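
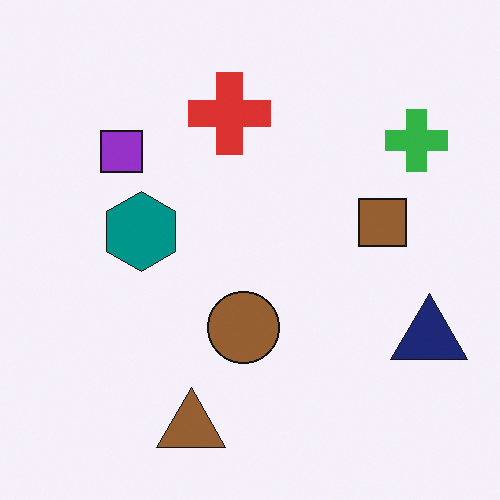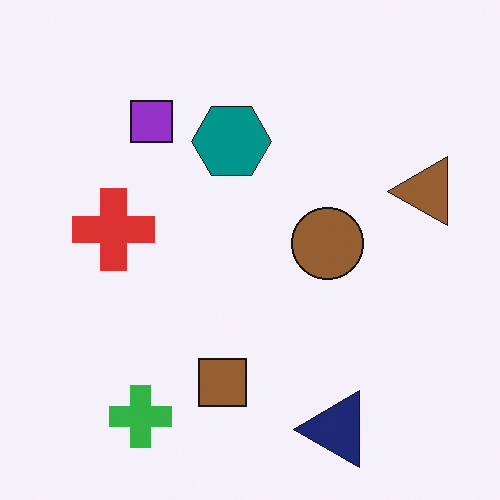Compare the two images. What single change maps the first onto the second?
Transposed (reflected across the top-left ↔ bottom-right diagonal).

Shapes have swapped their row and column positions — what was in the top-right is now in the bottom-left — a diagonal reflection.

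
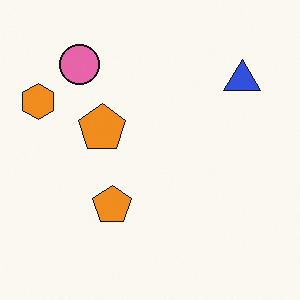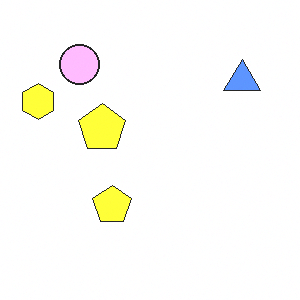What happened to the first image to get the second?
This is the original image noticeably brightened.

Every pixel — background and shapes alike — is uniformly brightened.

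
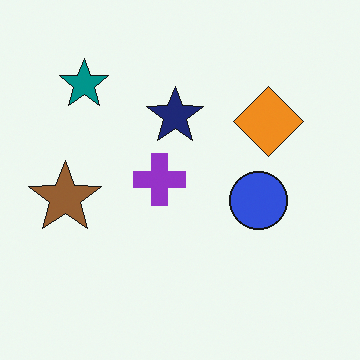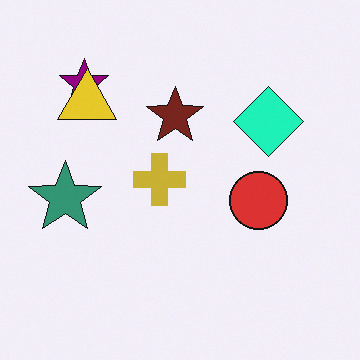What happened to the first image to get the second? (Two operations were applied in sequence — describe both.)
The image was hue-shifted through roughly a third of the color wheel, then overlaid with an additional yellow triangle.

Every shape's color has rotated by the same amount around the hue wheel — a uniform hue shift. A yellow triangle appears in the second image that is absent from the first.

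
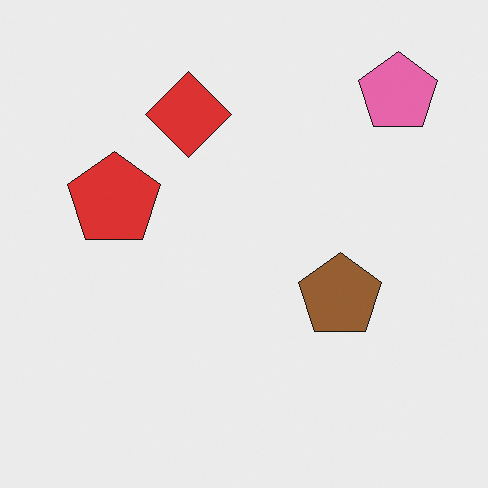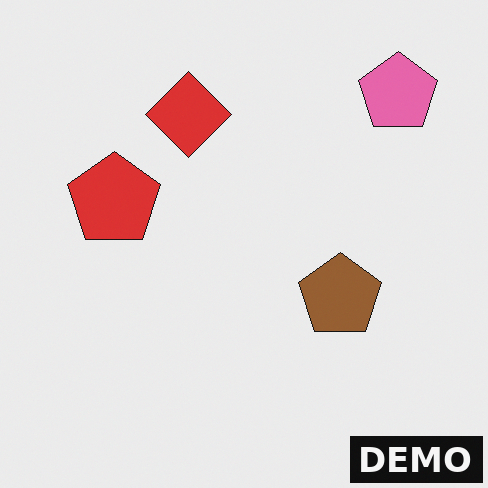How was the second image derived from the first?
This is the original image watermarked with the text "DEMO" in the lower-right corner.

A dark label reading "DEMO" appears in the lower-right corner.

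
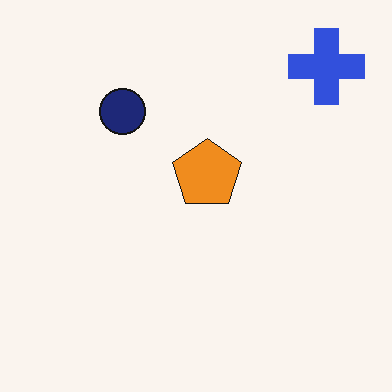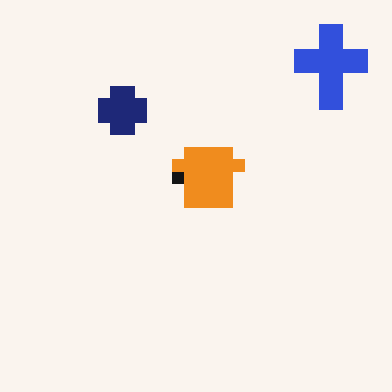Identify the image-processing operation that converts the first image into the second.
This is the original image coarsely pixelated.

Shapes are reduced to large square blocks; fine edges and outlines are lost — a downscale-then-upscale (mosaic) effect.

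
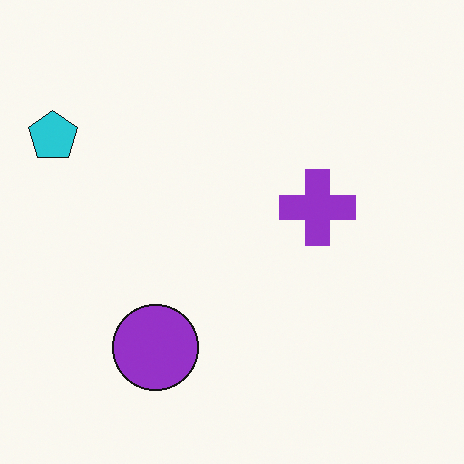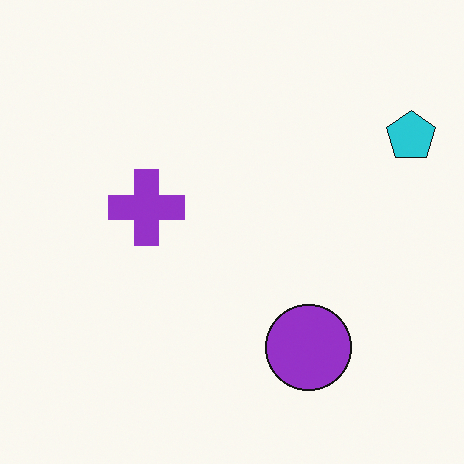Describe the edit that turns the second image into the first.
Flipped horizontally (left ↔ right).

The cyan pentagon is in the top-right of the second image and the top-left of the first — shapes on opposite sides of the vertical midline have swapped in a mirror flip.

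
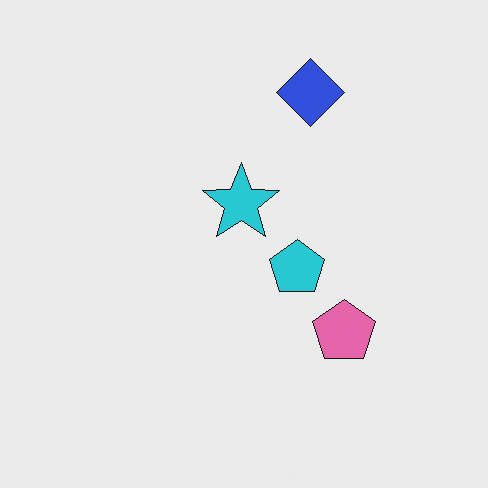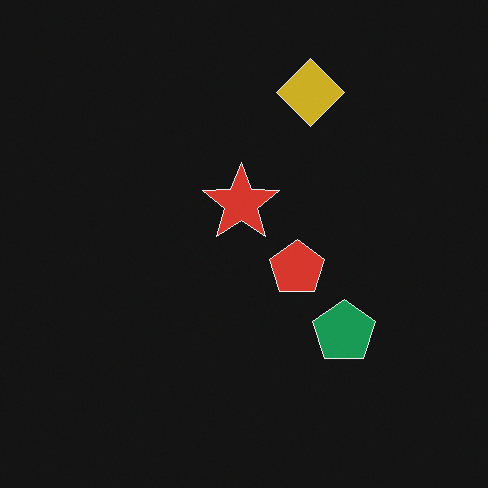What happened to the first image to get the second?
Color-inverted (negative).

The light background has become dark and every shape's color is its complement — a photographic negative.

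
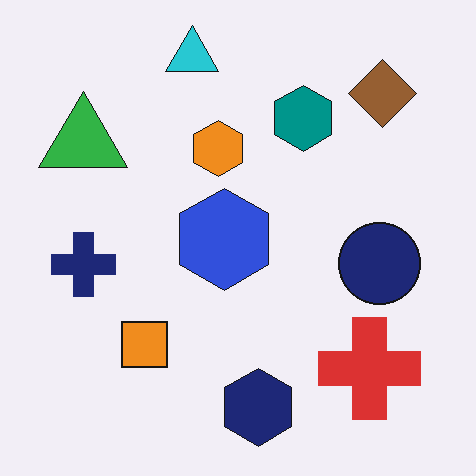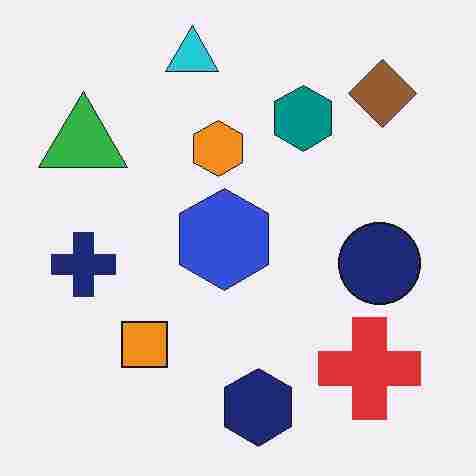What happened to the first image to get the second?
This is the original image degraded with heavy JPEG compression.

Blocky 8×8 compression artifacts appear around shape edges and the flat background shows ringing — characteristic JPEG degradation.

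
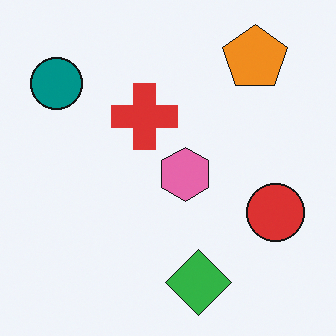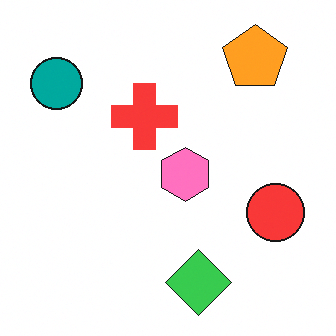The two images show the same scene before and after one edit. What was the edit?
The image was brightened a little.

Every pixel — background and shapes alike — is uniformly brightened.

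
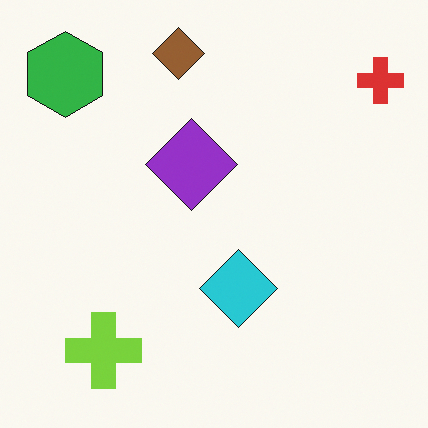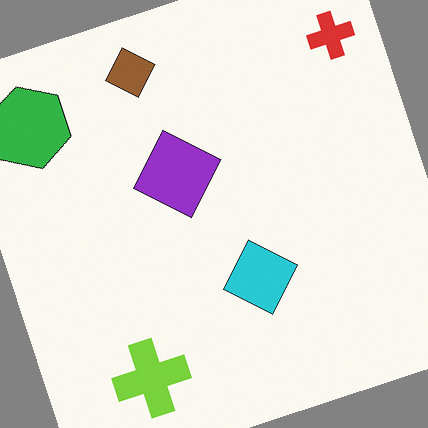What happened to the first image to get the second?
Rotated counter-clockwise by a clearly visible amount.

Every shape is tilted by the same angle and the image corners show triangular fill wedges — a whole-image rotation by a non-right angle.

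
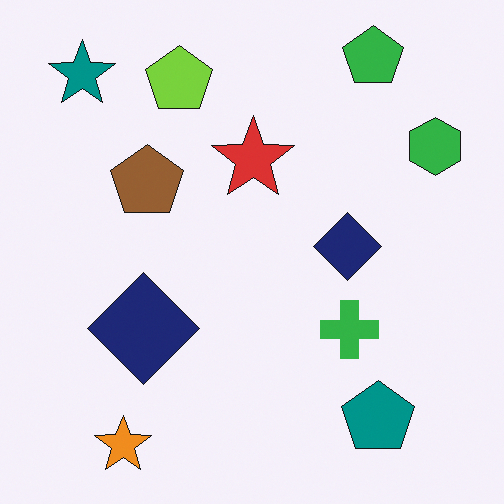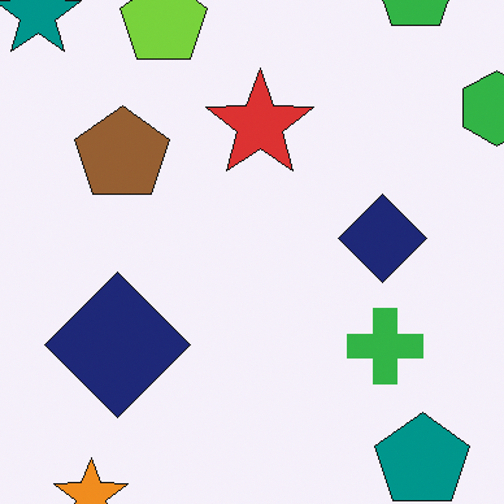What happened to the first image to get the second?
Cropped slightly and scaled back up.

The visible shapes are larger and the field of view is narrower; shapes near the original edges may be partly or wholly outside the frame — a crop-and-rescale.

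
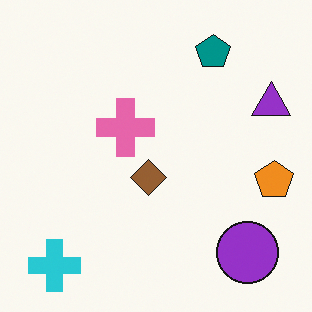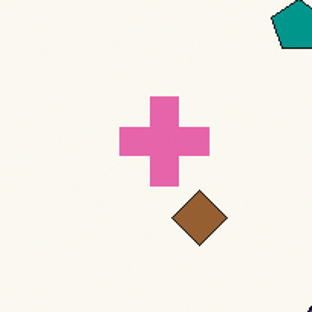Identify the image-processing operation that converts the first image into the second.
The image was cropped to a modestly smaller region and rescaled.

The visible shapes are larger and the field of view is narrower; shapes near the original edges may be partly or wholly outside the frame — a crop-and-rescale.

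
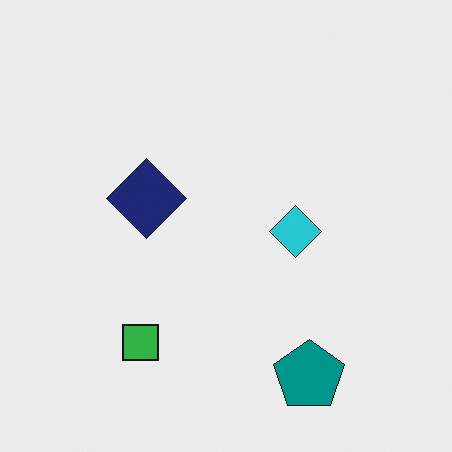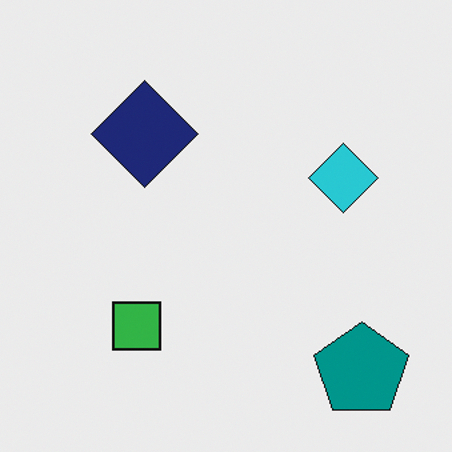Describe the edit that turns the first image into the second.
The transformation is: cropped slightly and scaled back up.

The visible shapes are larger and the field of view is narrower; shapes near the original edges may be partly or wholly outside the frame — a crop-and-rescale.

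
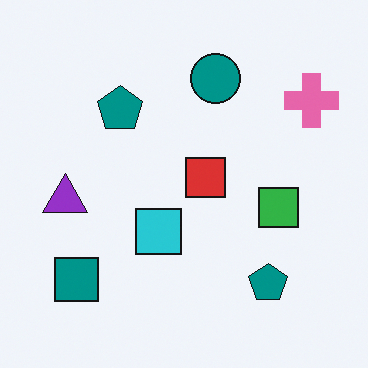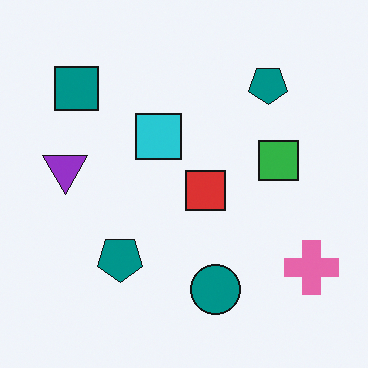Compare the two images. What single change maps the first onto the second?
This is the original image flipped vertically (top ↔ bottom).

The teal circle is in the top of the first image and the bottom of the second — shapes on opposite sides of the horizontal midline have swapped in a mirror flip.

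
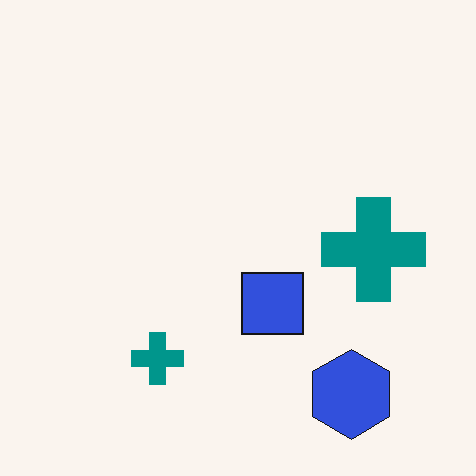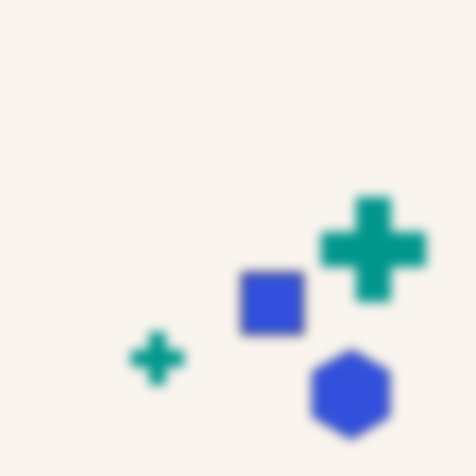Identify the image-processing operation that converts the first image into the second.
The transformation is: strongly gaussian-blurred.

Shape edges and outlines are uniformly softened across the whole image.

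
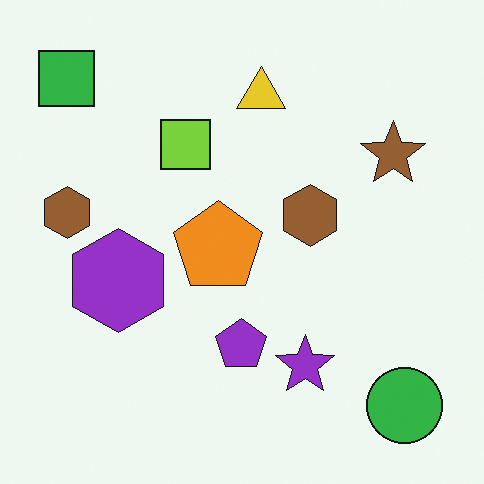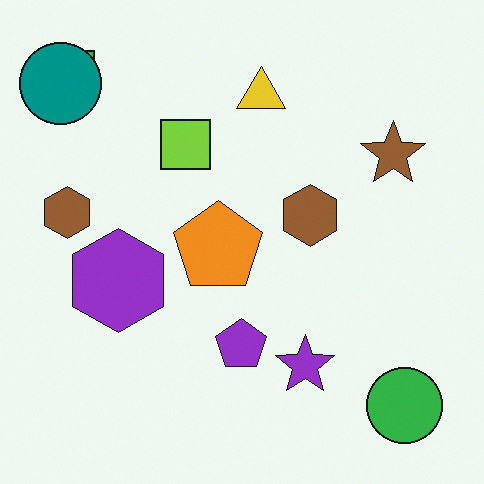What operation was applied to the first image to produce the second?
This is the original image overlaid with an additional teal circle.

A teal circle appears in the second image that is absent from the first.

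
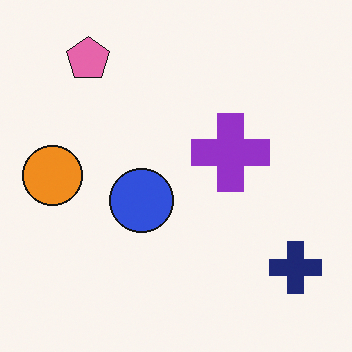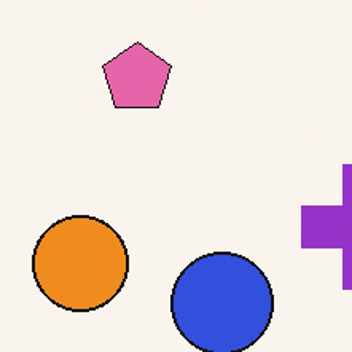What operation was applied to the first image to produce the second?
This is the original image cropped to a modestly smaller region and rescaled.

The visible shapes are larger and the field of view is narrower; shapes near the original edges may be partly or wholly outside the frame — a crop-and-rescale.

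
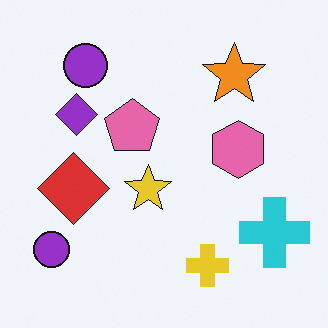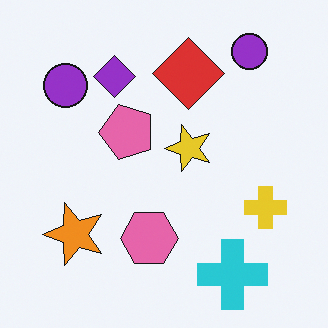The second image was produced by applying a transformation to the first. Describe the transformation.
This is the original image transposed (reflected across the top-left ↔ bottom-right diagonal).

Shapes have swapped their row and column positions — what was in the top-right is now in the bottom-left — a diagonal reflection.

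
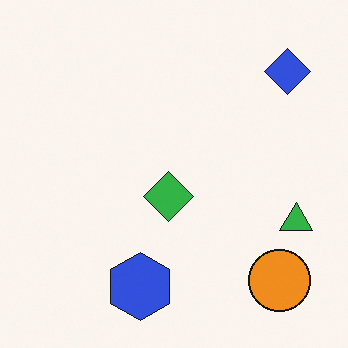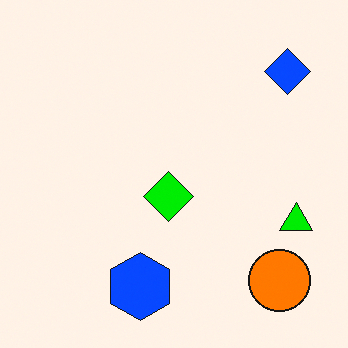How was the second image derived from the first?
The image was made much more vivid (saturation change).

All colors are more vivid — a global saturation change.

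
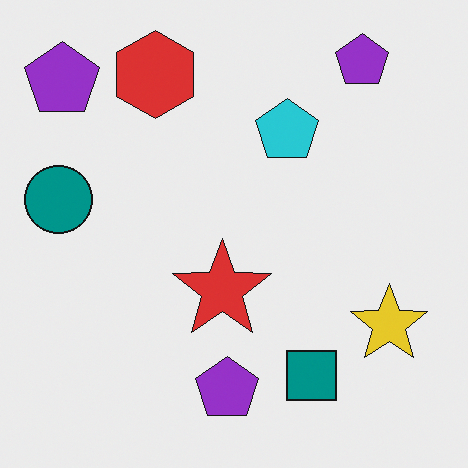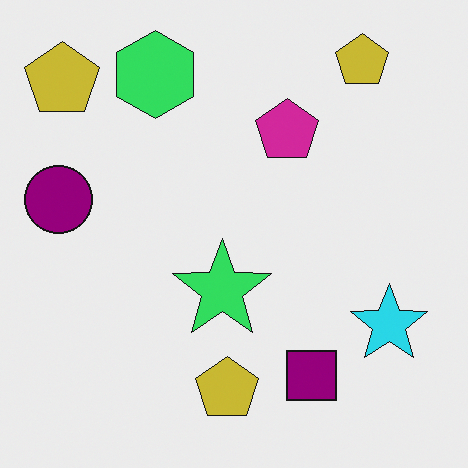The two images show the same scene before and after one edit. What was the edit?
The transformation is: hue-shifted noticeably.

Every shape's color has rotated by the same amount around the hue wheel — a uniform hue shift.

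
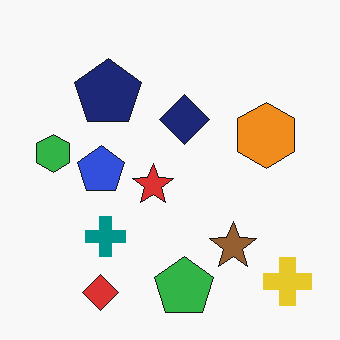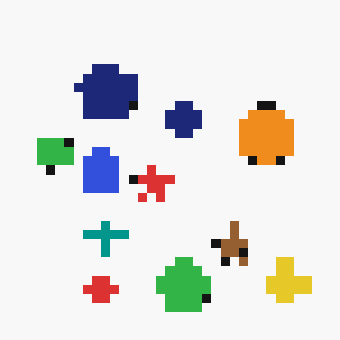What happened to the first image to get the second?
It was heavily pixelated into large blocks.

Shapes are reduced to large square blocks; fine edges and outlines are lost — a downscale-then-upscale (mosaic) effect.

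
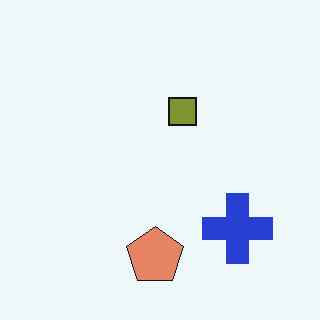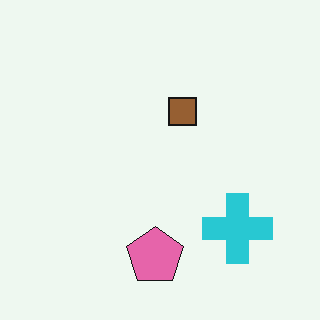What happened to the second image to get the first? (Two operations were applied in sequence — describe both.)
It was hue-shifted by a small amount, then given moderate JPEG compression.

Every shape's color has rotated by the same amount around the hue wheel — a uniform hue shift. Blocky 8×8 compression artifacts appear around shape edges and the flat background shows ringing — characteristic JPEG degradation.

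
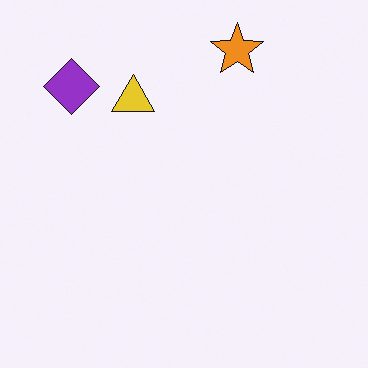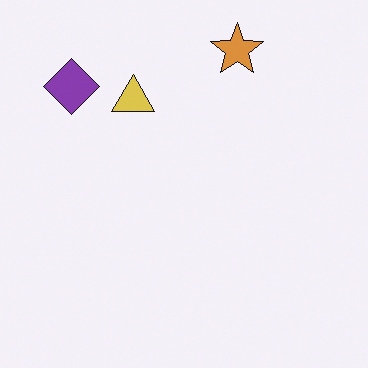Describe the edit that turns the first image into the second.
The image was slightly desaturated.

All colors are more muted and greyish — a global saturation change.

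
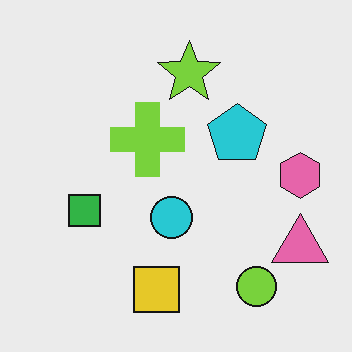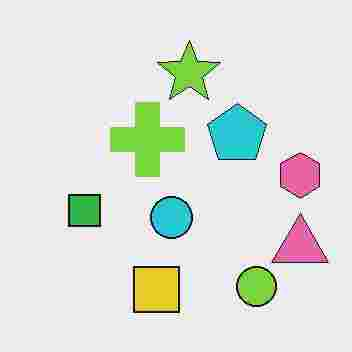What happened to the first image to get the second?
The transformation is: degraded with heavy JPEG compression.

Blocky 8×8 compression artifacts appear around shape edges and the flat background shows ringing — characteristic JPEG degradation.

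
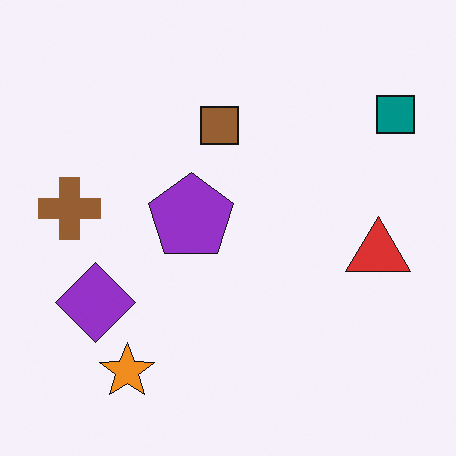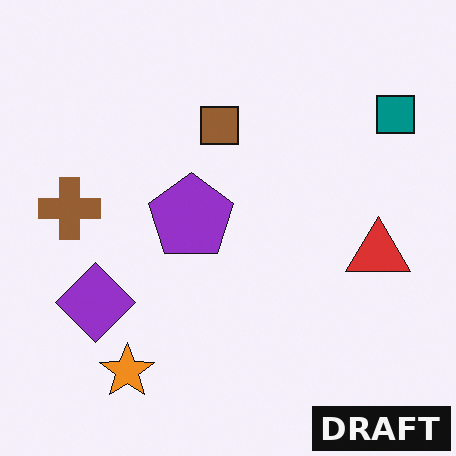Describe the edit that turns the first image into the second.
It was watermarked with the text "DRAFT" in the lower-right corner.

A dark label reading "DRAFT" appears in the lower-right corner.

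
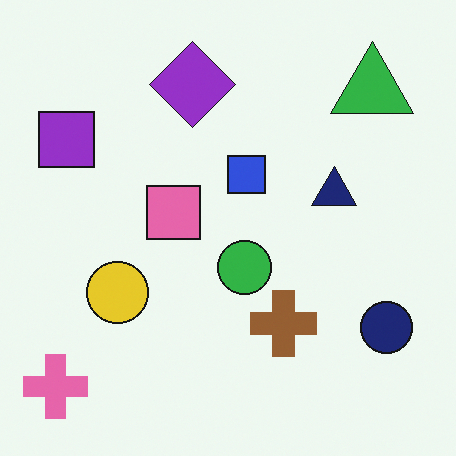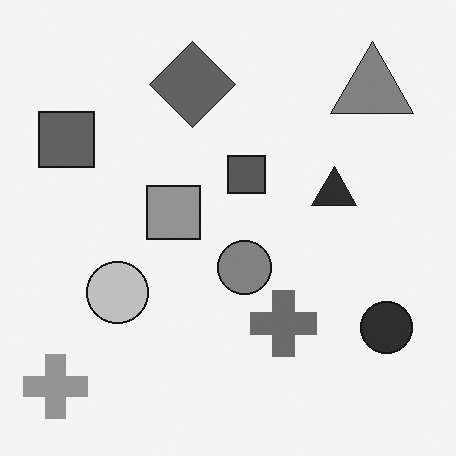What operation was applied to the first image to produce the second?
It was converted to grayscale.

All color is removed — every shape is now a shade of grey.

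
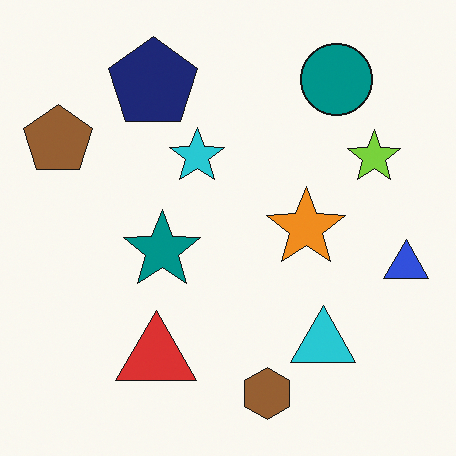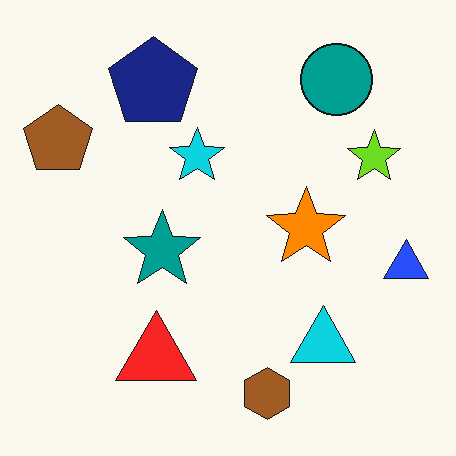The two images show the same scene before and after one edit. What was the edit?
Slightly oversaturated.

All colors are more vivid — a global saturation change.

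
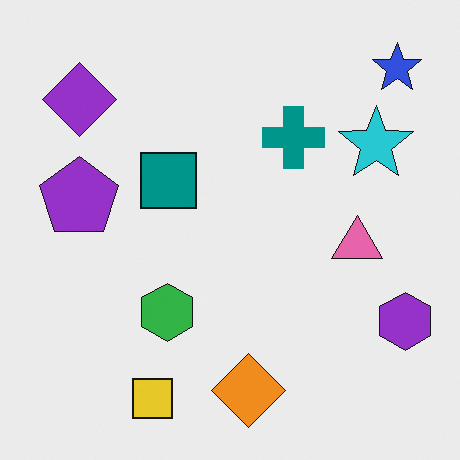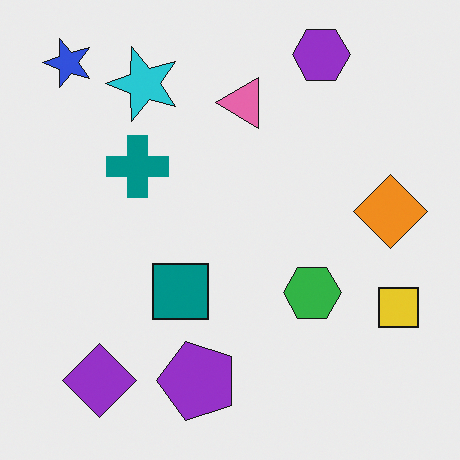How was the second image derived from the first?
It was rotated 90° counter-clockwise.

The blue star sits in the top-right of the first image and the top-left of the second — consistent with a whole-image 90° counter-clockwise rotation.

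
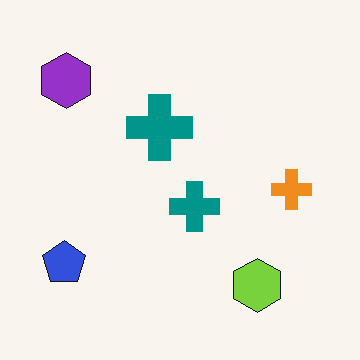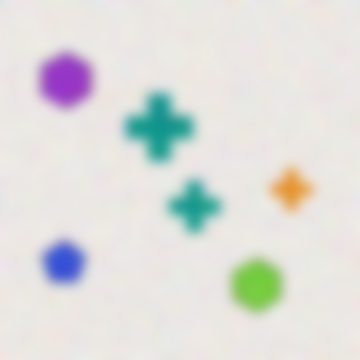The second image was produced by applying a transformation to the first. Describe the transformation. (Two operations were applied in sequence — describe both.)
The transformation is: degraded with strong gaussian noise, then heavily blurred.

Random speckle covers the whole image, including the flat background. Shape edges and outlines are uniformly softened across the whole image.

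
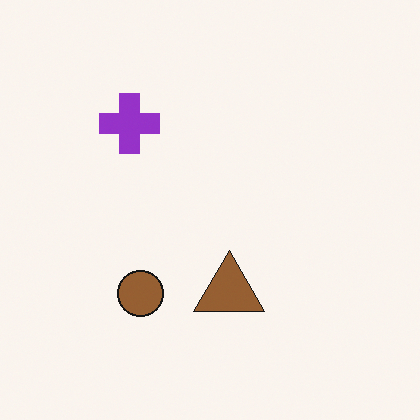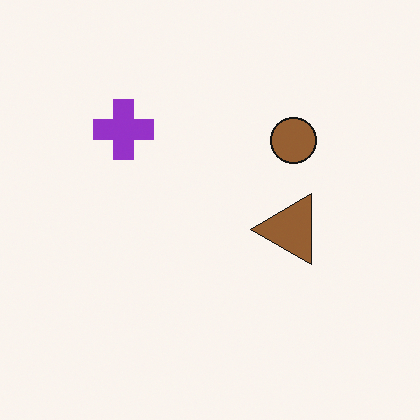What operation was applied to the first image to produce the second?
The transformation is: transposed (reflected across the top-left ↔ bottom-right diagonal).

Shapes have swapped their row and column positions — what was in the top-right is now in the bottom-left — a diagonal reflection.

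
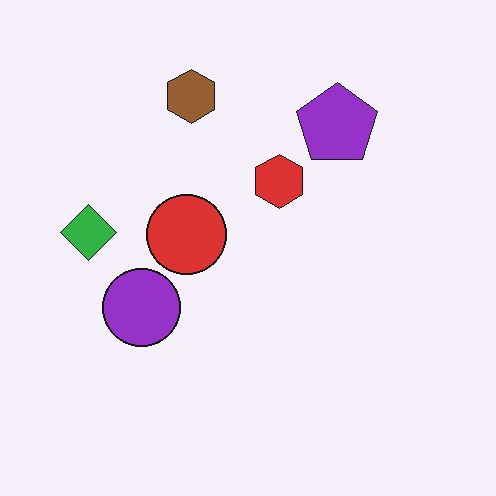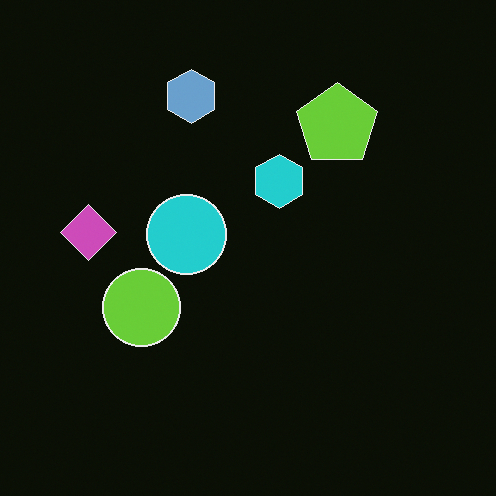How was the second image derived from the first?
The image was color-inverted (negative).

The light background has become dark and every shape's color is its complement — a photographic negative.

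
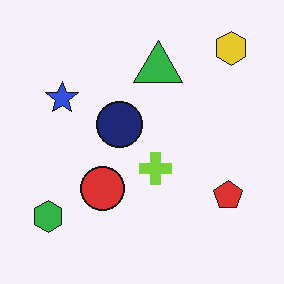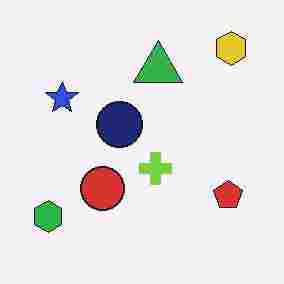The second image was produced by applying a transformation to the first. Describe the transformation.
The image was heavily JPEG-compressed with obvious blocking artifacts.

Blocky 8×8 compression artifacts appear around shape edges and the flat background shows ringing — characteristic JPEG degradation.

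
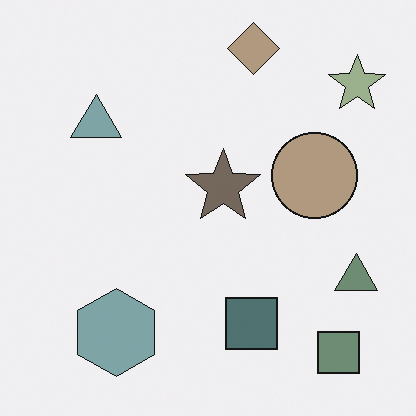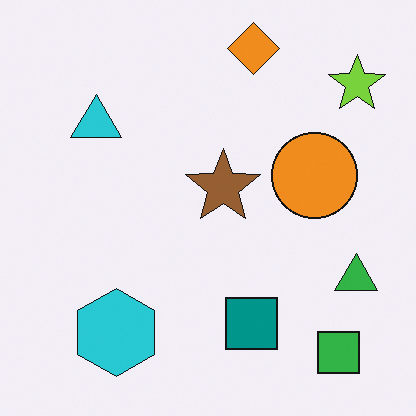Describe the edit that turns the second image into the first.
The transformation is: heavily desaturated.

All colors are more muted and greyish — a global saturation change.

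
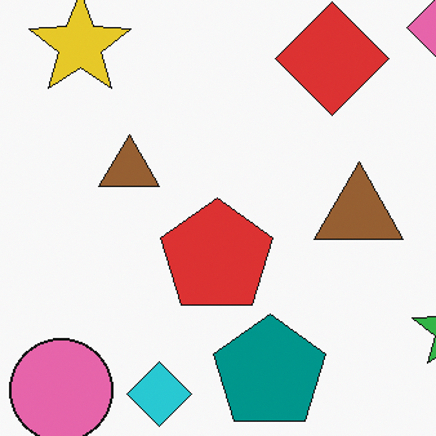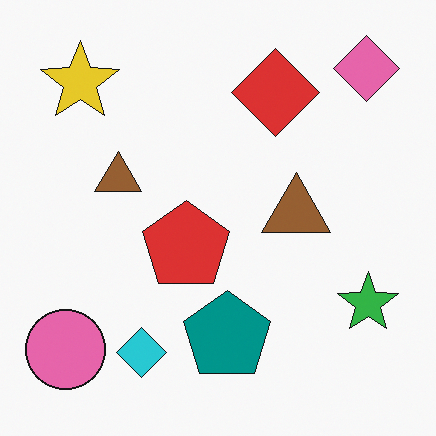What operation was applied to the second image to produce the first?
The image was cropped to a modestly smaller region and rescaled.

The visible shapes are larger and the field of view is narrower; shapes near the original edges may be partly or wholly outside the frame — a crop-and-rescale.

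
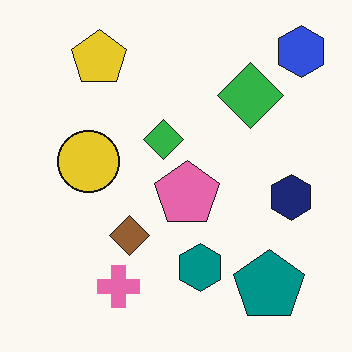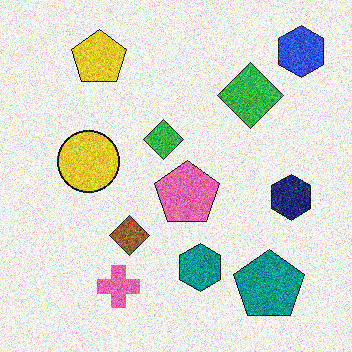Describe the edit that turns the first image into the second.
Degraded with a thick layer of grain.

Random speckle covers the whole image, including the flat background.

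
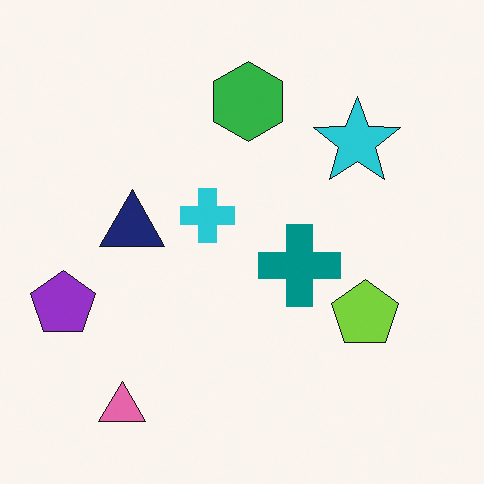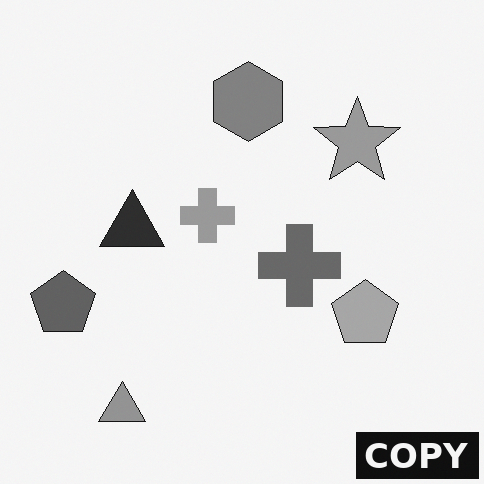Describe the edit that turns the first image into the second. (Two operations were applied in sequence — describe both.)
The image was converted to grayscale, then watermarked with the text "COPY" in the lower-right corner.

All color is removed — every shape is now a shade of grey. A dark label reading "COPY" appears in the lower-right corner.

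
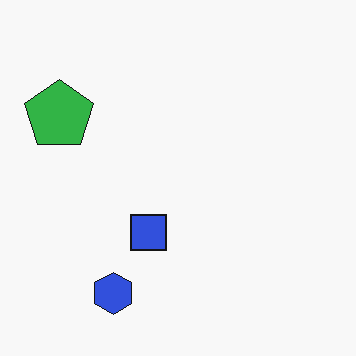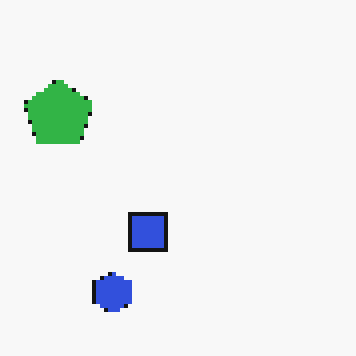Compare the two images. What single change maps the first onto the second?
It was lightly pixelated (a mild mosaic effect).

Shapes are reduced to large square blocks; fine edges and outlines are lost — a downscale-then-upscale (mosaic) effect.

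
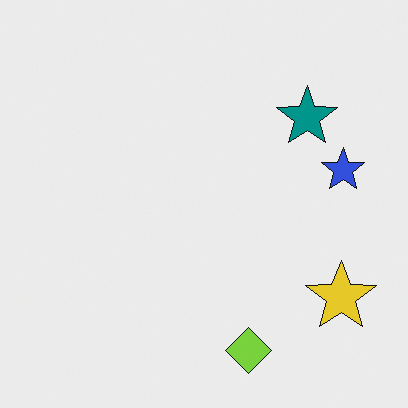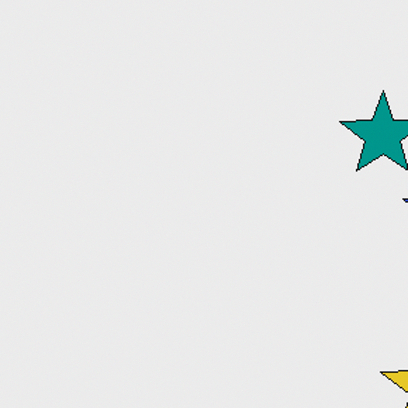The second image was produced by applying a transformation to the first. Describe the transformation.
The second image is the first cropped to a modestly smaller region and rescaled.

The visible shapes are larger and the field of view is narrower; shapes near the original edges may be partly or wholly outside the frame — a crop-and-rescale.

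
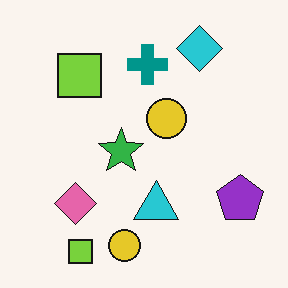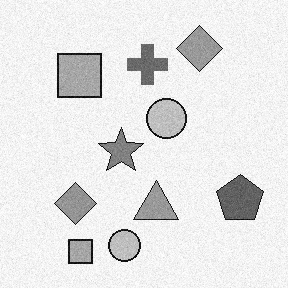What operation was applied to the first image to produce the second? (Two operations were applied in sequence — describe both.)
This is the original image degraded with subtle gaussian noise, then converted to grayscale.

Random speckle covers the whole image, including the flat background. All color is removed — every shape is now a shade of grey.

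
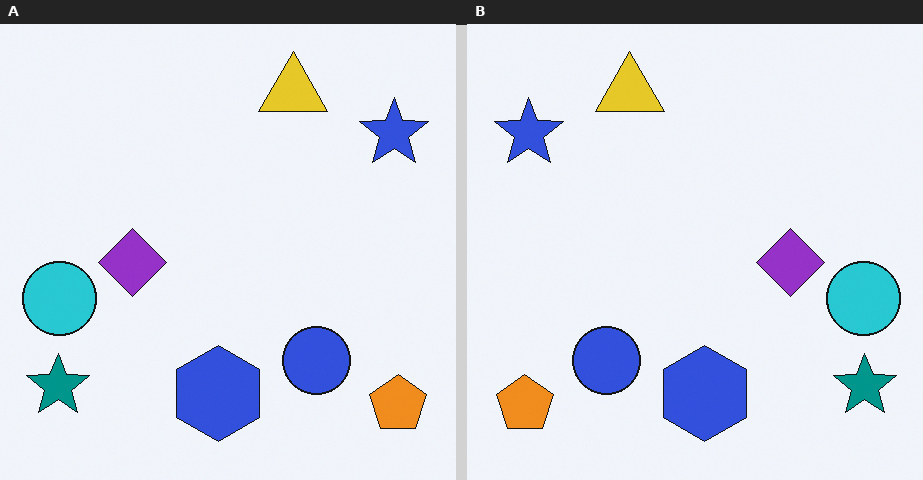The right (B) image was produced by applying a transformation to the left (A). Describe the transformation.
The transformation is: flipped horizontally (left ↔ right).

The orange pentagon is in the bottom-right of the left (A) image and the bottom-left of the right (B) — shapes on opposite sides of the vertical midline have swapped in a mirror flip.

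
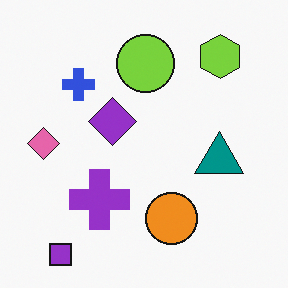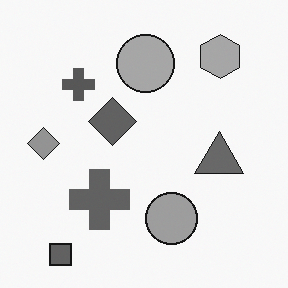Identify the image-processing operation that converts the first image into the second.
Converted to grayscale.

All color is removed — every shape is now a shade of grey.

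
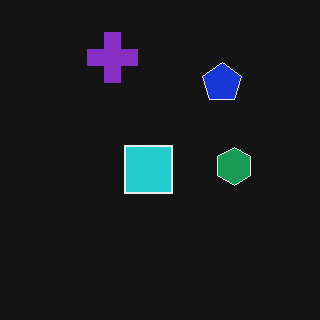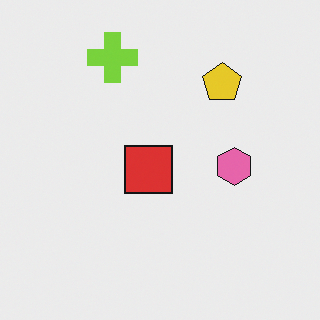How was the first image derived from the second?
Color-inverted (negative).

The light background has become dark and every shape's color is its complement — a photographic negative.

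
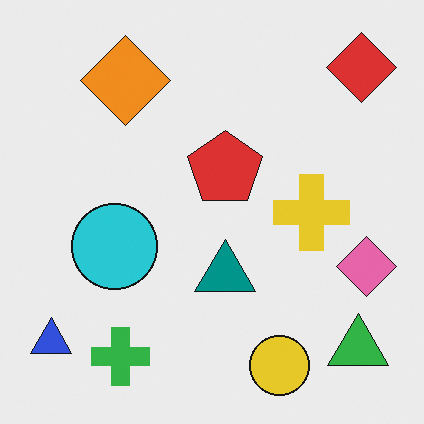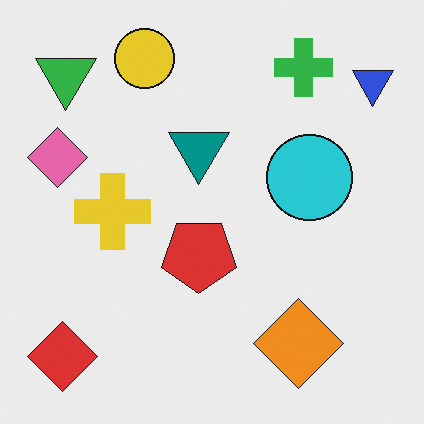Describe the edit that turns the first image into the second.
It was rotated 180°.

The red diamond sits in the top-right of the first image and the bottom-left of the second — consistent with a whole-image 180° rotation.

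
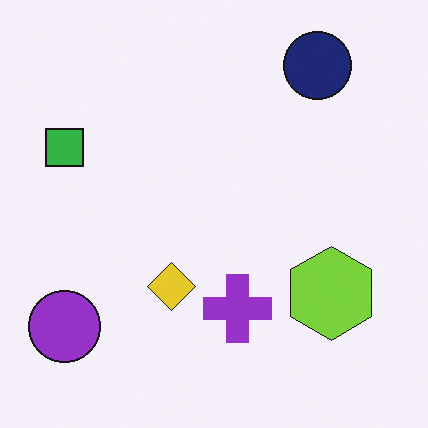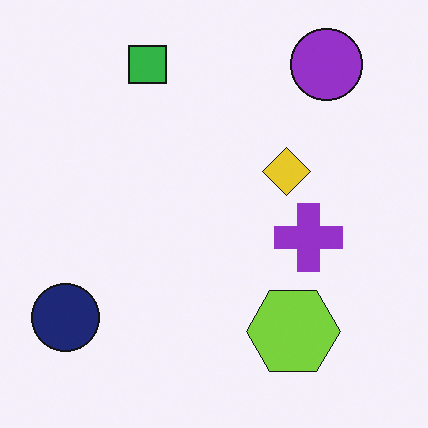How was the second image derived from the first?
Transposed (reflected across the top-left ↔ bottom-right diagonal).

Shapes have swapped their row and column positions — what was in the top-right is now in the bottom-left — a diagonal reflection.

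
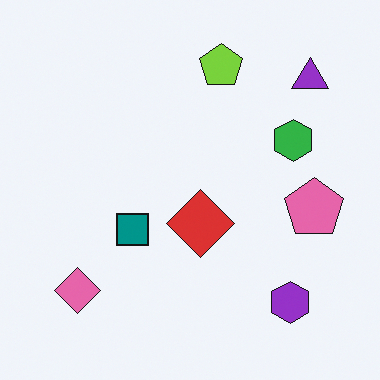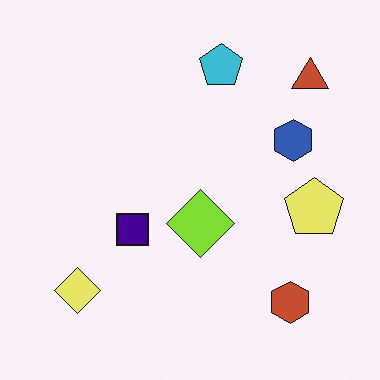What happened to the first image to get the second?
It was hue-shifted through roughly a third of the color wheel.

Every shape's color has rotated by the same amount around the hue wheel — a uniform hue shift.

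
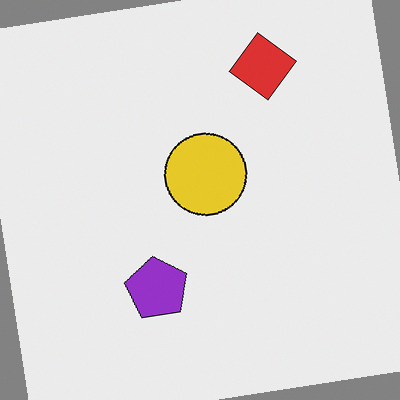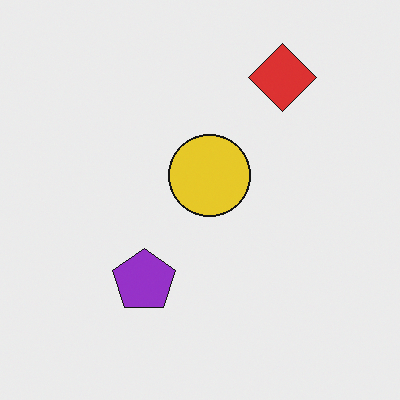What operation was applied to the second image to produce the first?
The first image is the second rotated counter-clockwise by a small amount.

Every shape is tilted by the same angle and the image corners show triangular fill wedges — a whole-image rotation by a non-right angle.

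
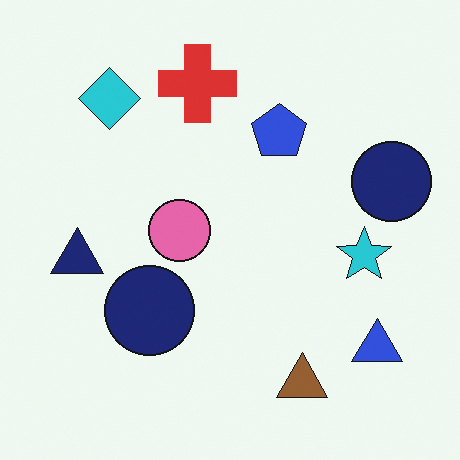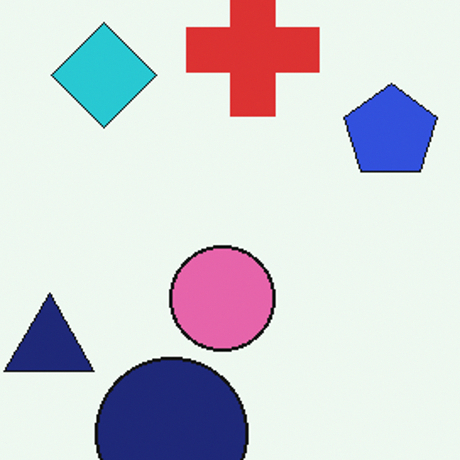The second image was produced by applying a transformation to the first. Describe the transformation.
The transformation is: cropped to a noticeably smaller region and rescaled.

The visible shapes are larger and the field of view is narrower; shapes near the original edges may be partly or wholly outside the frame — a crop-and-rescale.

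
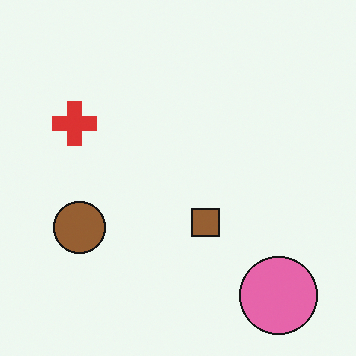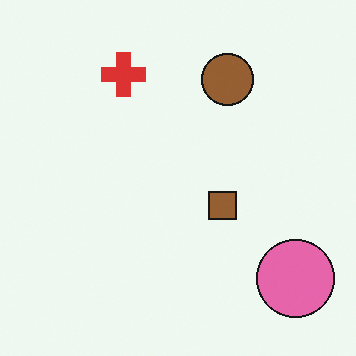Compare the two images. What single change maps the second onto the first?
The transformation is: transposed (reflected across the top-left ↔ bottom-right diagonal).

Shapes have swapped their row and column positions — what was in the top-right is now in the bottom-left — a diagonal reflection.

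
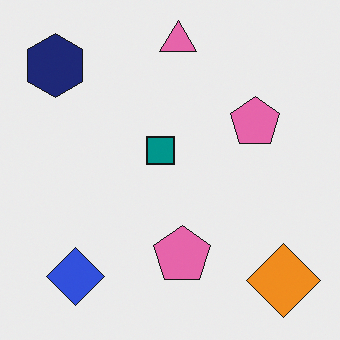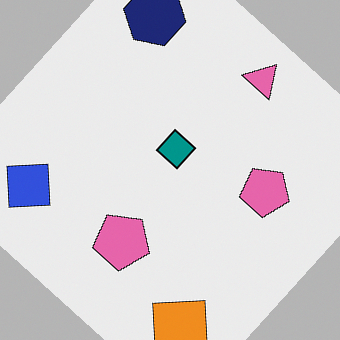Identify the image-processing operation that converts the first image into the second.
The transformation is: rotated clockwise by a large amount — several tens of degrees.

Every shape is tilted by the same angle and the image corners show triangular fill wedges — a whole-image rotation by a non-right angle.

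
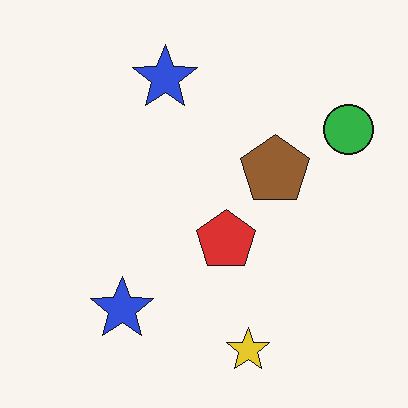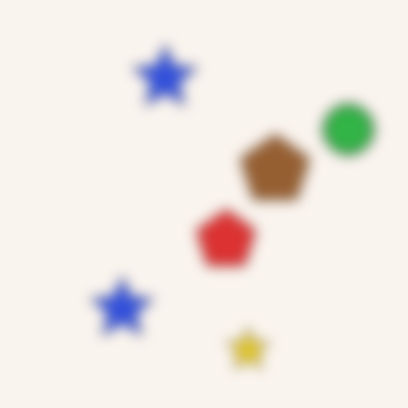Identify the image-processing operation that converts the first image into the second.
The image was heavily blurred.

Shape edges and outlines are uniformly softened across the whole image.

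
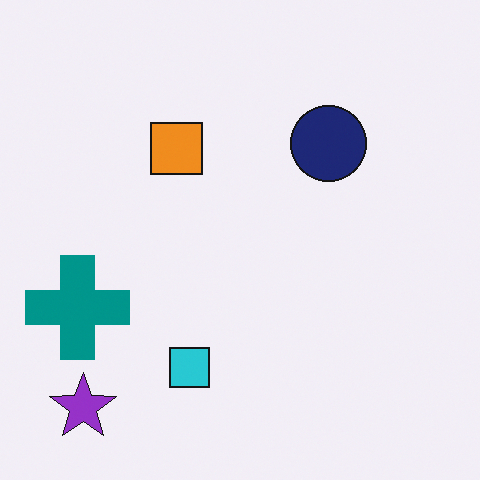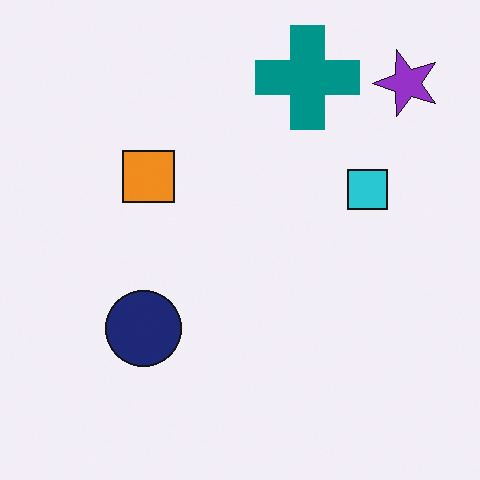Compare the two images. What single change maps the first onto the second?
The second image is the first transposed (reflected across the top-left ↔ bottom-right diagonal).

Shapes have swapped their row and column positions — what was in the top-right is now in the bottom-left — a diagonal reflection.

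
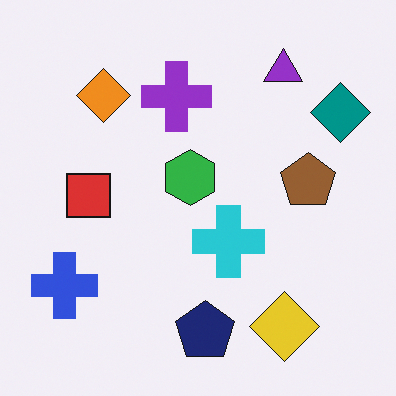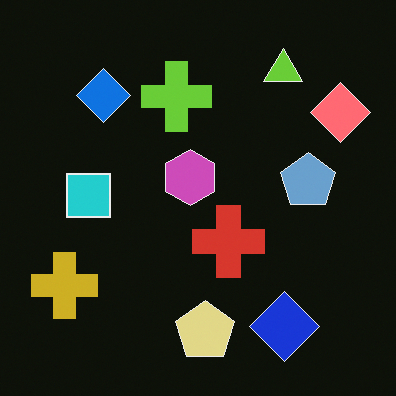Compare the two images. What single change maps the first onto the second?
Color-inverted (negative).

The light background has become dark and every shape's color is its complement — a photographic negative.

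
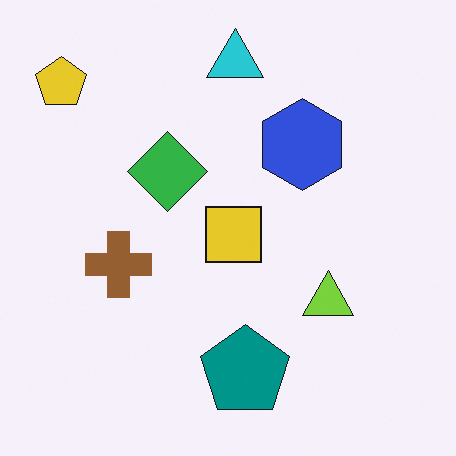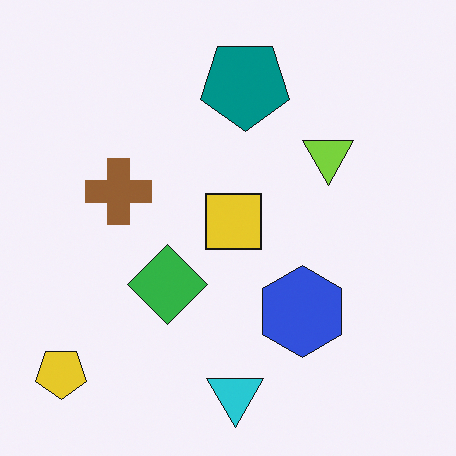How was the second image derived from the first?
The second image is the first flipped vertically (top ↔ bottom).

The cyan triangle is in the top of the first image and the bottom of the second — shapes on opposite sides of the horizontal midline have swapped in a mirror flip.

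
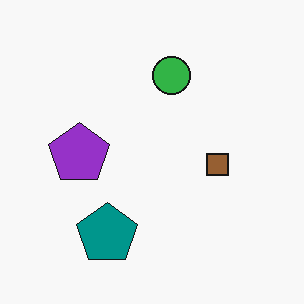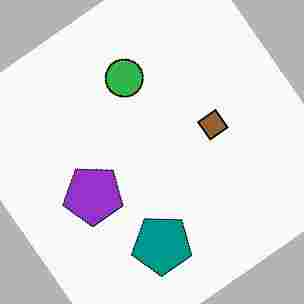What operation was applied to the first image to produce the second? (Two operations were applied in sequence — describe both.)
The transformation is: rotated counter-clockwise by a large amount — several tens of degrees, then heavily JPEG-compressed with obvious blocking artifacts.

Every shape is tilted by the same angle and the image corners show triangular fill wedges — a whole-image rotation by a non-right angle. Blocky 8×8 compression artifacts appear around shape edges and the flat background shows ringing — characteristic JPEG degradation.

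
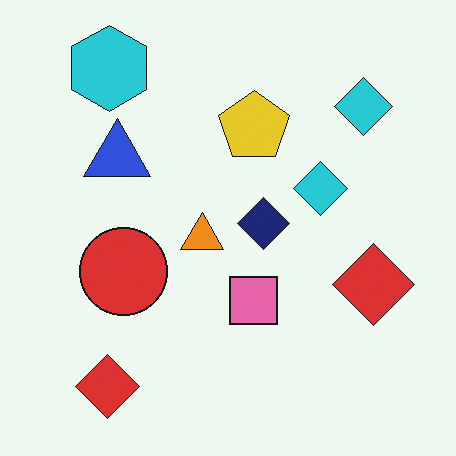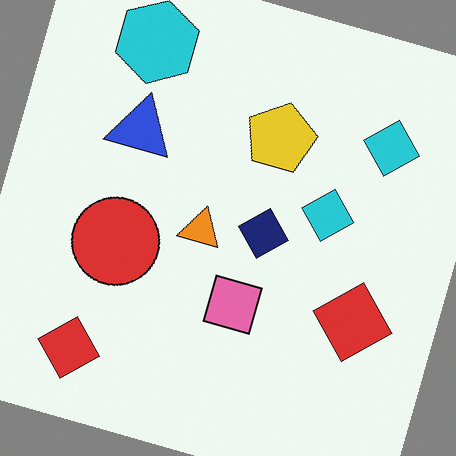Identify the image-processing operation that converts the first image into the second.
The transformation is: rotated clockwise by a moderate amount.

Every shape is tilted by the same angle and the image corners show triangular fill wedges — a whole-image rotation by a non-right angle.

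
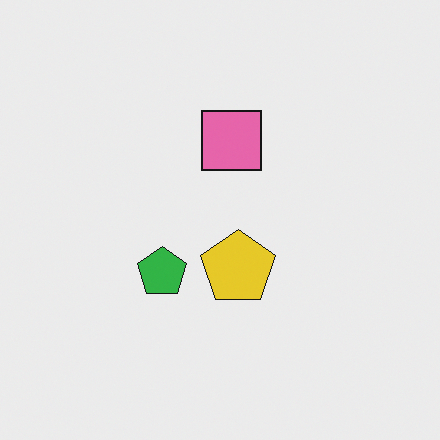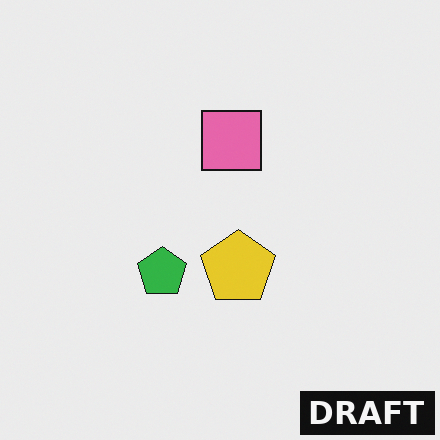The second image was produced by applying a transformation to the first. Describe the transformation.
It was watermarked with the text "DRAFT" in the lower-right corner.

A dark label reading "DRAFT" appears in the lower-right corner.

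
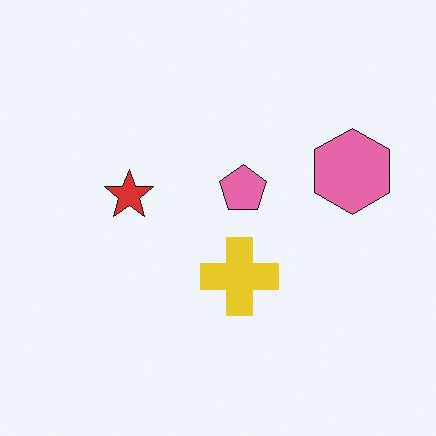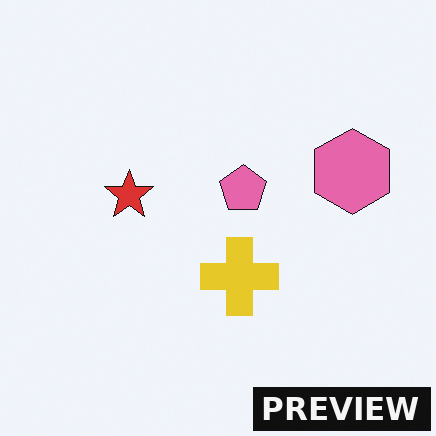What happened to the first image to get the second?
The transformation is: watermarked with the text "PREVIEW" in the lower-right corner.

A dark label reading "PREVIEW" appears in the lower-right corner.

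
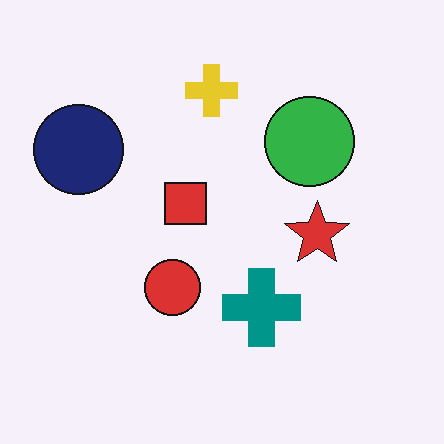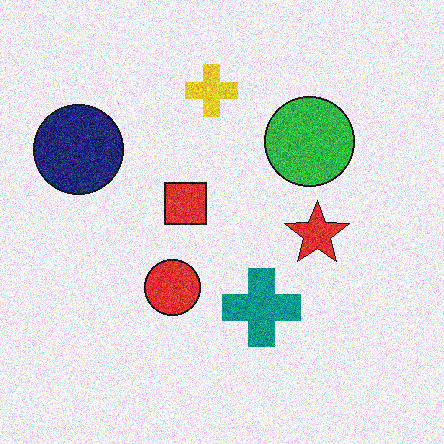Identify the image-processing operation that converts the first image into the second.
This is the original image degraded with moderate additive noise.

Random speckle covers the whole image, including the flat background.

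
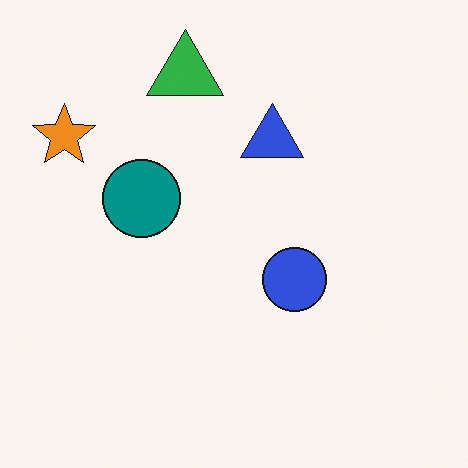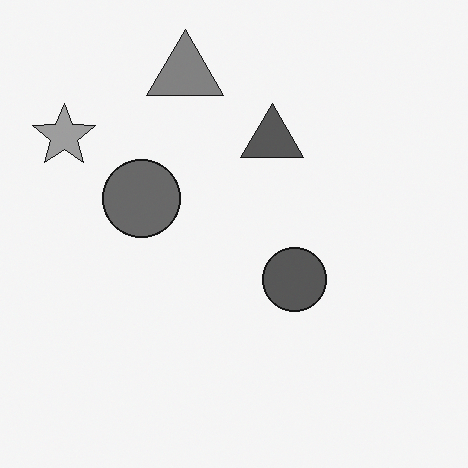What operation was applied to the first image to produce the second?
The image was converted to grayscale.

All color is removed — every shape is now a shade of grey.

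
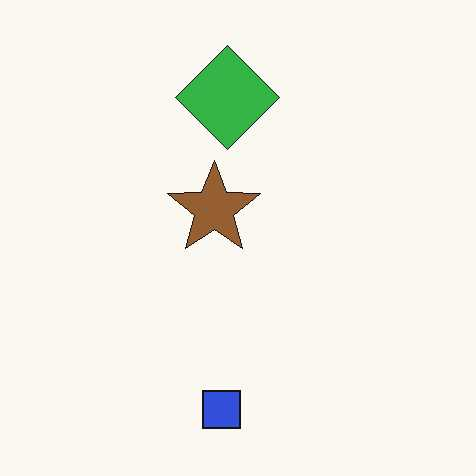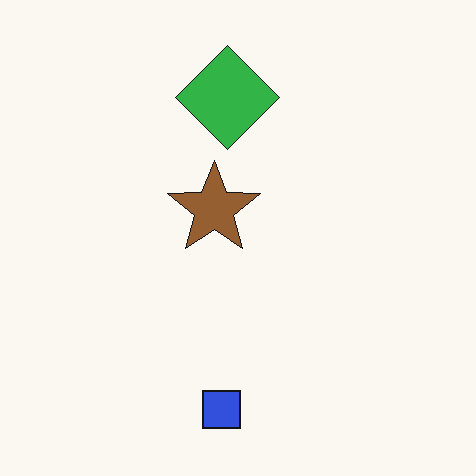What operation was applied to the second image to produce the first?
The image was given moderate JPEG compression.

Blocky 8×8 compression artifacts appear around shape edges and the flat background shows ringing — characteristic JPEG degradation.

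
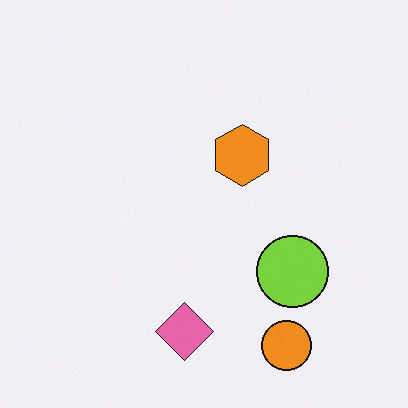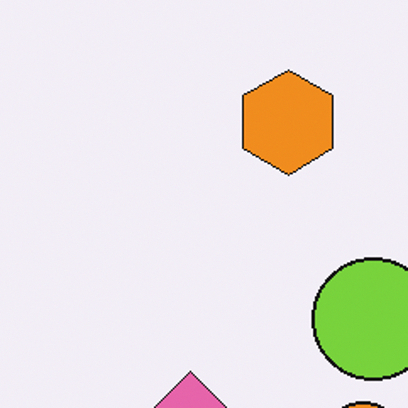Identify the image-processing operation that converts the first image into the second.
The image was cropped tightly and scaled back up.

The visible shapes are larger and the field of view is narrower; shapes near the original edges may be partly or wholly outside the frame — a crop-and-rescale.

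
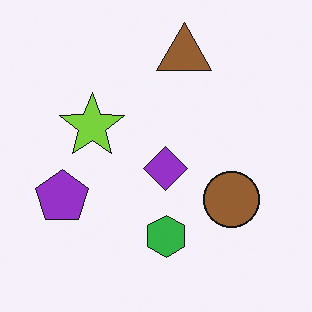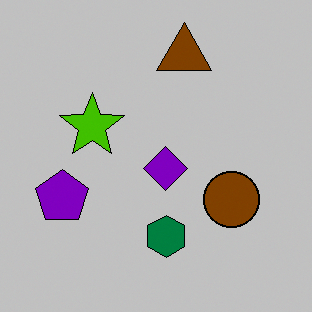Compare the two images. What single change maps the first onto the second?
The transformation is: heavily posterized to just a handful of flat colors.

Each flat color has snapped to a coarser quantized level — most visibly, the near-white background has dropped to a flat grey.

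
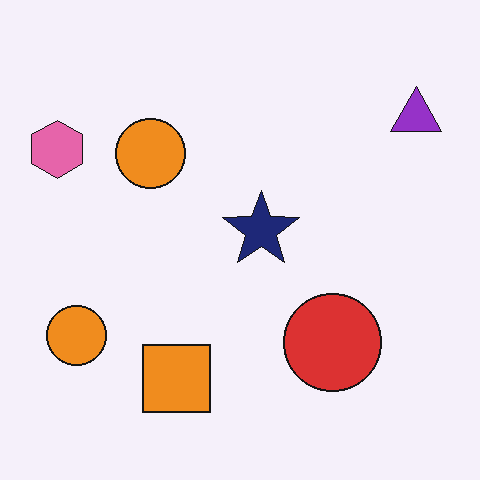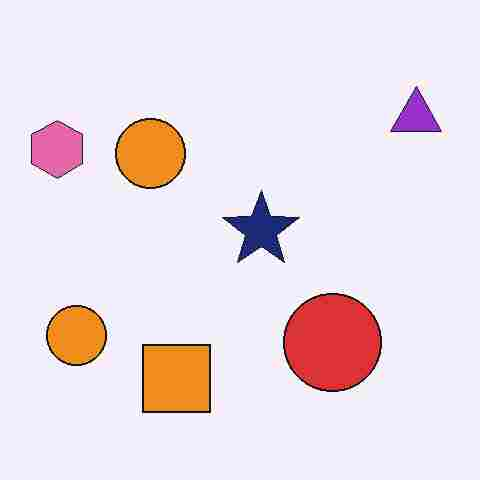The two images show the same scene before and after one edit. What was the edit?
The transformation is: degraded with heavy JPEG compression.

Blocky 8×8 compression artifacts appear around shape edges and the flat background shows ringing — characteristic JPEG degradation.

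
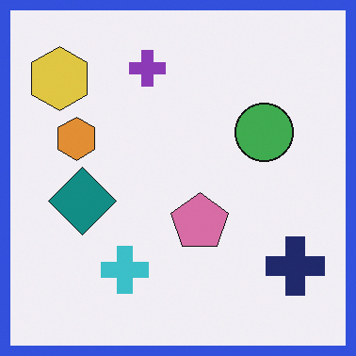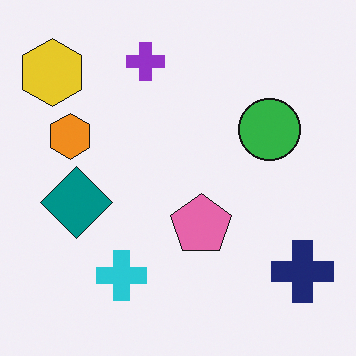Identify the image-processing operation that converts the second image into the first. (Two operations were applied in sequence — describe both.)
The first image is the second slightly desaturated, then framed with a blue border.

All colors are more muted and greyish — a global saturation change. A solid blue frame runs around the edge of the first image, with the content slightly shrunk inside it.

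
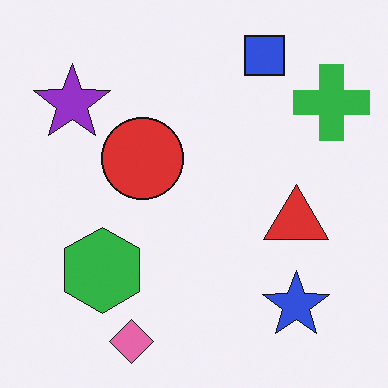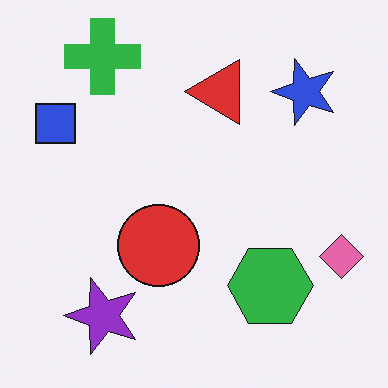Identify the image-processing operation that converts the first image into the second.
The image was rotated 90° counter-clockwise.

The green cross sits in the top-right of the first image and the top-left of the second — consistent with a whole-image 90° counter-clockwise rotation.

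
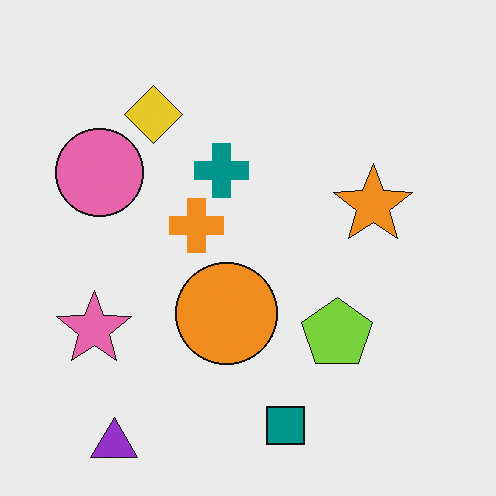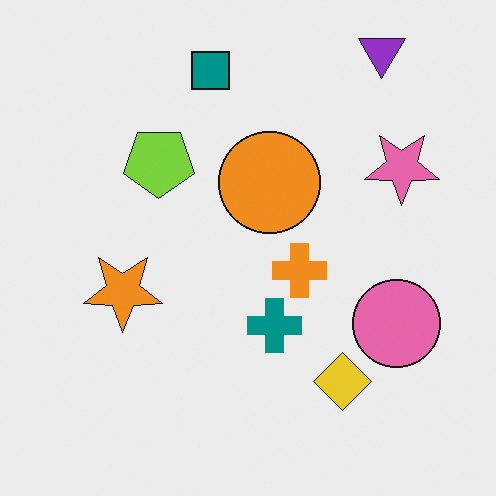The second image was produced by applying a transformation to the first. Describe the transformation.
It was rotated 180°.

The purple triangle sits in the bottom-left of the first image and the top-right of the second — consistent with a whole-image 180° rotation.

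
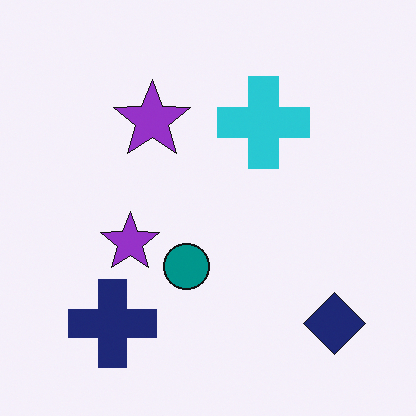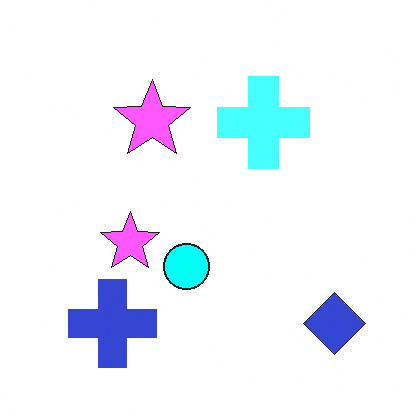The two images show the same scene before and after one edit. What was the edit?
The transformation is: substantially brightened.

Every pixel — background and shapes alike — is uniformly brightened.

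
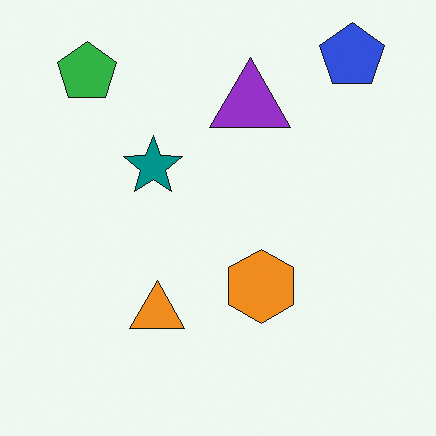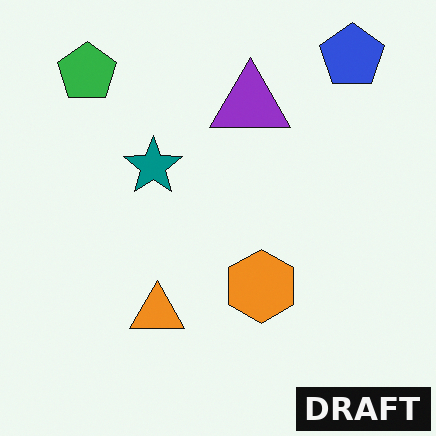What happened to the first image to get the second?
This is the original image watermarked with the text "DRAFT" in the lower-right corner.

A dark label reading "DRAFT" appears in the lower-right corner.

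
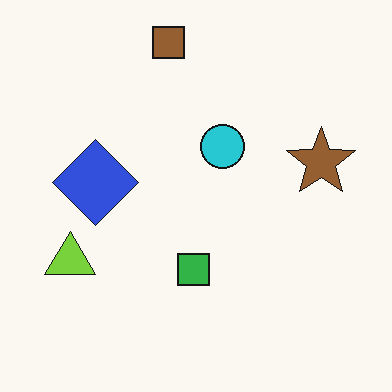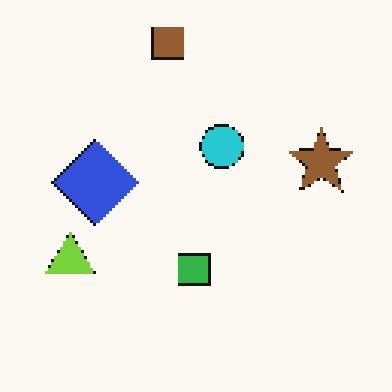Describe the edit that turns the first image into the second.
The second image is the first lightly pixelated (a mild mosaic effect).

Shapes are reduced to large square blocks; fine edges and outlines are lost — a downscale-then-upscale (mosaic) effect.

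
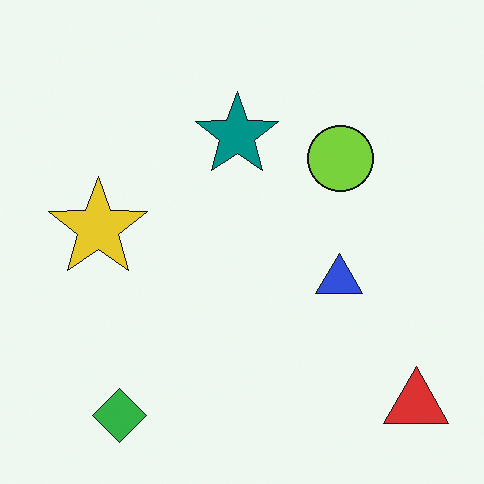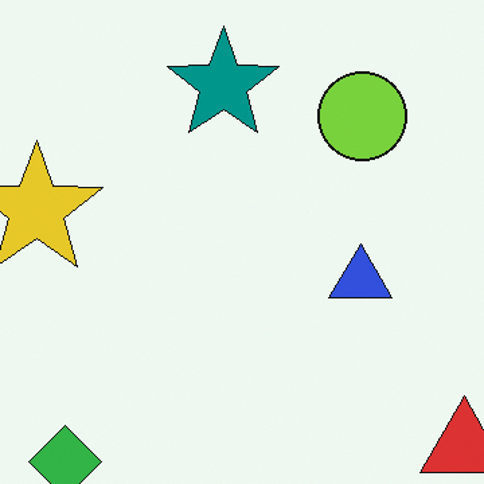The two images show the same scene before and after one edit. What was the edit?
It was cropped slightly and scaled back up.

The visible shapes are larger and the field of view is narrower; shapes near the original edges may be partly or wholly outside the frame — a crop-and-rescale.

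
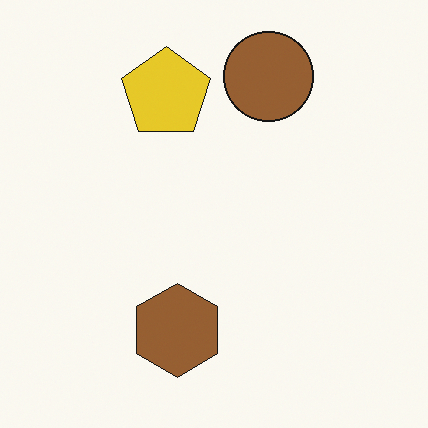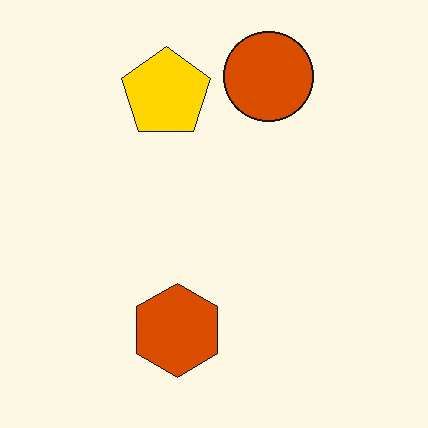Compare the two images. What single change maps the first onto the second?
It was made much more vivid (saturation change).

All colors are more vivid — a global saturation change.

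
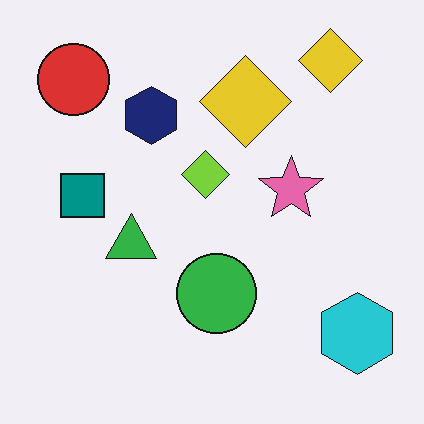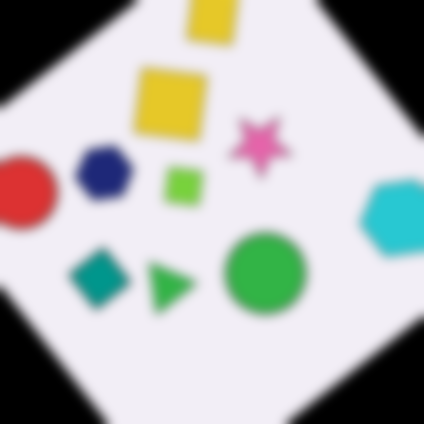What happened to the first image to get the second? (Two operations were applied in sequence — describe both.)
This is the original image rotated counter-clockwise by a large amount — several tens of degrees, then strongly gaussian-blurred.

Every shape is tilted by the same angle and the image corners show triangular fill wedges — a whole-image rotation by a non-right angle. Shape edges and outlines are uniformly softened across the whole image.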